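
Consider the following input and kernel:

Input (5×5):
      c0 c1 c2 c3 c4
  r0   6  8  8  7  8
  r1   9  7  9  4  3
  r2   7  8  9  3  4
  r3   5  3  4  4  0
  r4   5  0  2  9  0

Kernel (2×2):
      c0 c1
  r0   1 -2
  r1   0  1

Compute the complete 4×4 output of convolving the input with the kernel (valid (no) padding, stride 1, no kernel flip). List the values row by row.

Output[0,0]: The receptive field on the input at this output position is [6 8 / 9 7]. Elementwise product with the kernel and sum: 6·1 + 8·-2 + 7·1.

-3 1 -2 -6
3 -2 4 2
-6 -6 7 -5
-1 -3 5 4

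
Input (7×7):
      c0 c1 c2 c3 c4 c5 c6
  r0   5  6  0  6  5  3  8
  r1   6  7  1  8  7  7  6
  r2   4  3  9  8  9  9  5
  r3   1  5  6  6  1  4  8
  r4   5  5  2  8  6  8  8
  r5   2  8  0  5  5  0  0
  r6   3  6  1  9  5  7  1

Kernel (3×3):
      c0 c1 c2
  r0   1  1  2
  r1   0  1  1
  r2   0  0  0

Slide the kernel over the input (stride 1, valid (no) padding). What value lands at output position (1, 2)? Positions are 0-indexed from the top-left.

40

The receptive field on the input at this output position is [1 8 7 / 9 8 9 / 6 6 1]. Elementwise product with the kernel and sum: 1·1 + 8·1 + 7·2 + 8·1 + 9·1.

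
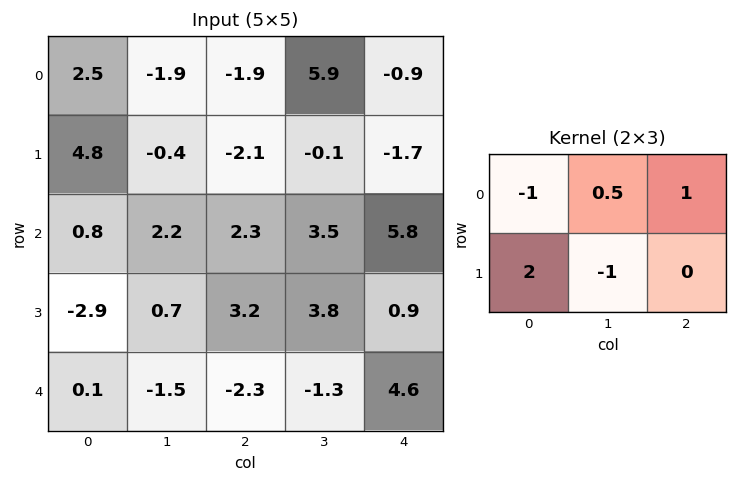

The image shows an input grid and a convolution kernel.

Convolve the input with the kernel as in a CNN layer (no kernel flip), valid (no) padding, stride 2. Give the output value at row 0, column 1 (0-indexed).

The receptive field on the input at this output position is [-1.9 5.9 -0.9 / -2.1 -0.1 -1.7]. Elementwise product with the kernel and sum: -1.9·-1 + 5.9·0.5 + -0.9·1 + -2.1·2 + -0.1·-1.

-0.15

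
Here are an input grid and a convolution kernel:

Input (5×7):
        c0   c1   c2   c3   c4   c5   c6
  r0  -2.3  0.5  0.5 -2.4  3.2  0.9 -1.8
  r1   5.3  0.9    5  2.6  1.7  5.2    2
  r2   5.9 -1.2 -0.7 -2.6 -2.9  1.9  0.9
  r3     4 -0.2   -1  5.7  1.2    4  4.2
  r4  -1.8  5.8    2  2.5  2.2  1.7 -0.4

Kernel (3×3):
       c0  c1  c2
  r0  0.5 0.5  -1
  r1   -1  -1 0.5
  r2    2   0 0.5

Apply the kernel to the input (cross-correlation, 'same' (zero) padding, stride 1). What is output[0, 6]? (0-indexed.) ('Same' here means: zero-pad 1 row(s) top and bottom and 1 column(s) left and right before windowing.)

11.3

The receptive field on the zero-padded input at this output position is [0 0 0 / 0.9 -1.8 0 / 5.2 2 0]. Elementwise product with the kernel and sum: 0·0.5 + 0·0.5 + 0·-1 + 0.9·-1 + -1.8·-1 + 0·0.5 + 5.2·2 + 0·0.5.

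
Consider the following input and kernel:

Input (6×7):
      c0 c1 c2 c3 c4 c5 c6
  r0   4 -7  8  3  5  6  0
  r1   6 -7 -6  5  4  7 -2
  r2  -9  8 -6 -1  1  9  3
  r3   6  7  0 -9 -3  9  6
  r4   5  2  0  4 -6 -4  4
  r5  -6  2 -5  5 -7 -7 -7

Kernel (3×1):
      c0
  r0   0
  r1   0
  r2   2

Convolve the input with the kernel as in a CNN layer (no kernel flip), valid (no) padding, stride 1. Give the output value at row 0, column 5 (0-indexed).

18

The receptive field on the input at this output position is [6 / 7 / 9]. Elementwise product with the kernel and sum: 9·2.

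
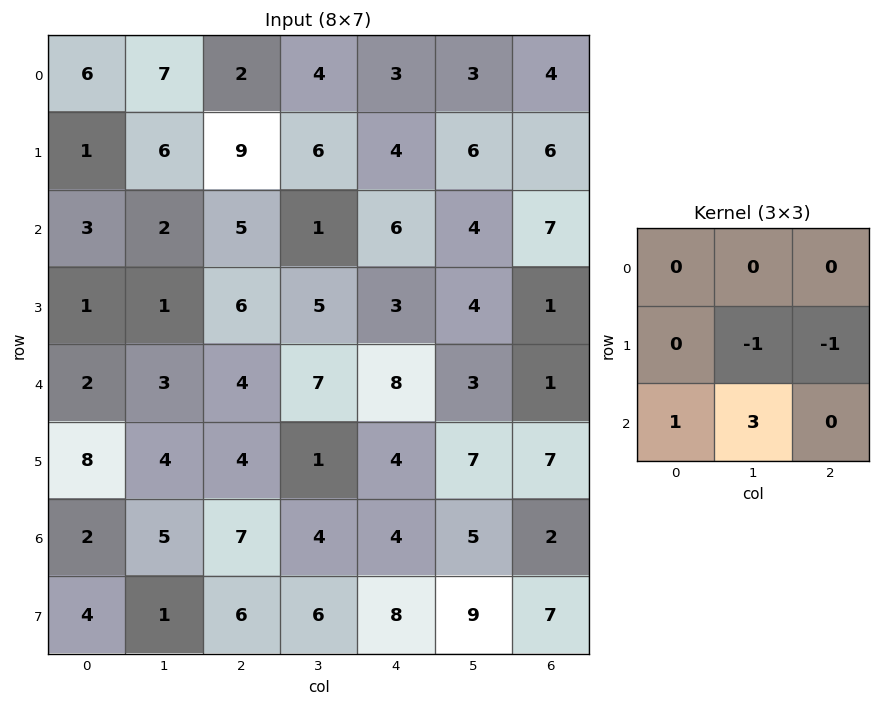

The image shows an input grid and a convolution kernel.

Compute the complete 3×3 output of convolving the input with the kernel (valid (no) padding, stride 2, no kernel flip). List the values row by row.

-6 -2 6
4 17 12
9 14 5

Output[0,0]: The receptive field on the input at this output position is [6 7 2 / 1 6 9 / 3 2 5]. Elementwise product with the kernel and sum: 6·-1 + 9·-1 + 3·1 + 2·3.
Output[0,1]: The receptive field on the input at this output position is [2 4 3 / 9 6 4 / 5 1 6]. Elementwise product with the kernel and sum: 6·-1 + 4·-1 + 5·1 + 1·3.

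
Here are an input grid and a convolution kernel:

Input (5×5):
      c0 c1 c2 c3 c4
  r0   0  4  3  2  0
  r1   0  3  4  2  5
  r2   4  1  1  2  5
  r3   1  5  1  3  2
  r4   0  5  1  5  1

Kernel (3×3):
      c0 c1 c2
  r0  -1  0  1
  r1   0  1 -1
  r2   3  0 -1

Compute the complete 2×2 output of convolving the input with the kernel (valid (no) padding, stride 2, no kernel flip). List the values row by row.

Output[0,0]: The receptive field on the input at this output position is [0 4 3 / 0 3 4 / 4 1 1]. Elementwise product with the kernel and sum: 0·-1 + 3·1 + 3·1 + 4·-1 + 4·3 + 1·-1.
Output[0,1]: The receptive field on the input at this output position is [3 2 0 / 4 2 5 / 1 2 5]. Elementwise product with the kernel and sum: 3·-1 + 0·1 + 2·1 + 5·-1 + 1·3 + 5·-1.

13 -8
0 7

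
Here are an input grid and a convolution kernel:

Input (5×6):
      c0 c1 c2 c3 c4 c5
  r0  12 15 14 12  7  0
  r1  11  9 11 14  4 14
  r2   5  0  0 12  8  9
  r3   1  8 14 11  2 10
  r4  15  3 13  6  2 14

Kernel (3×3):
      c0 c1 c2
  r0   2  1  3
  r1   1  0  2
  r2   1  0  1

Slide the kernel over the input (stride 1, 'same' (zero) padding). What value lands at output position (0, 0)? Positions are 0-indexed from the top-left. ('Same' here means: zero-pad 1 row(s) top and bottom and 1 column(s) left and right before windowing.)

The receptive field on the zero-padded input at this output position is [0 0 0 / 0 12 15 / 0 11 9]. Elementwise product with the kernel and sum: 0·2 + 0·1 + 0·3 + 0·1 + 15·2 + 0·1 + 9·1.

39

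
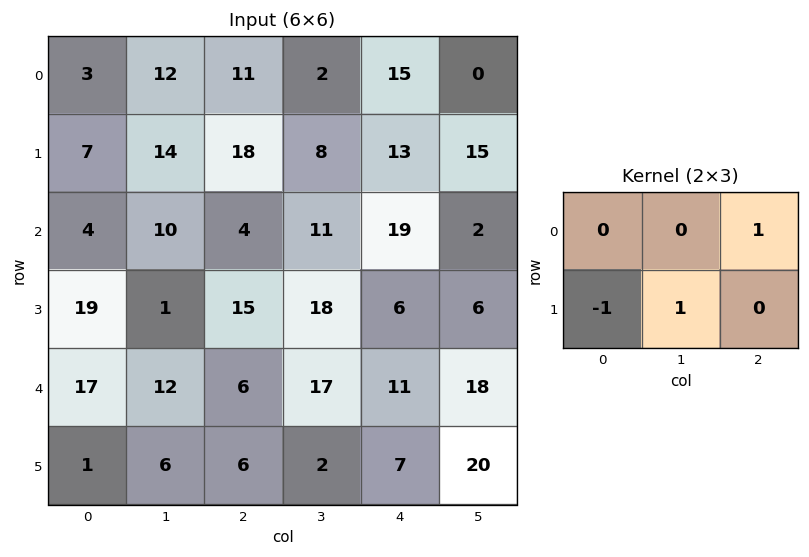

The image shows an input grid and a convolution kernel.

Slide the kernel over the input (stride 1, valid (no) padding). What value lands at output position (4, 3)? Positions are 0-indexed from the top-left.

The receptive field on the input at this output position is [17 11 18 / 2 7 20]. Elementwise product with the kernel and sum: 18·1 + 2·-1 + 7·1.

23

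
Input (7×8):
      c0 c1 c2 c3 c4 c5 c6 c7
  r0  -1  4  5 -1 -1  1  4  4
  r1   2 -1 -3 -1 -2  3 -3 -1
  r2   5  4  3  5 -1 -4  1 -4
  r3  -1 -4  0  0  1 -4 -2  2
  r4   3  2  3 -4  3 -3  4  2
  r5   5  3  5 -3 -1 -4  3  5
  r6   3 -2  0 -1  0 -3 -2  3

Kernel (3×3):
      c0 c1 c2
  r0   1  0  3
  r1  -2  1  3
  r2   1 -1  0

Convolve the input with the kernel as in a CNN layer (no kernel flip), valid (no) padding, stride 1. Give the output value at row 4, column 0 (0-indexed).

25

The receptive field on the input at this output position is [3 2 3 / 5 3 5 / 3 -2 0]. Elementwise product with the kernel and sum: 3·1 + 3·3 + 5·-2 + 3·1 + 5·3 + 3·1 + -2·-1.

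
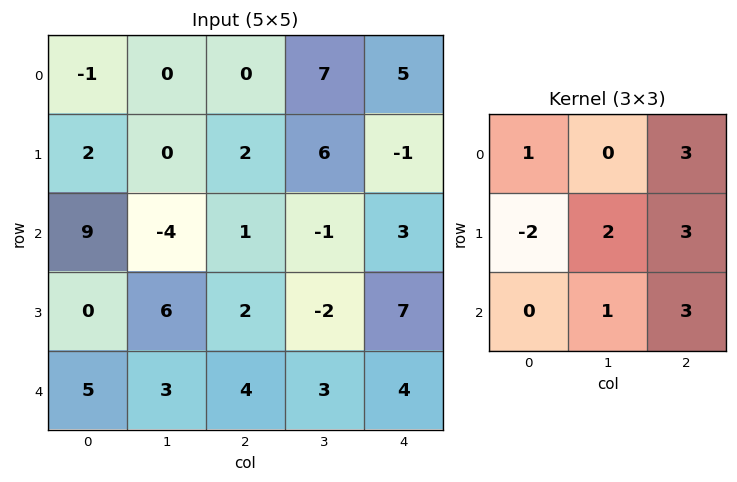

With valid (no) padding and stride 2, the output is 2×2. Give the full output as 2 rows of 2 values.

Output[0,0]: The receptive field on the input at this output position is [-1 0 0 / 2 0 2 / 9 -4 1]. Elementwise product with the kernel and sum: -1·1 + 0·3 + 2·-2 + 0·2 + 2·3 + -4·1 + 1·3.
Output[0,1]: The receptive field on the input at this output position is [0 7 5 / 2 6 -1 / 1 -1 3]. Elementwise product with the kernel and sum: 0·1 + 5·3 + 2·-2 + 6·2 + -1·3 + -1·1 + 3·3.

0 28
45 38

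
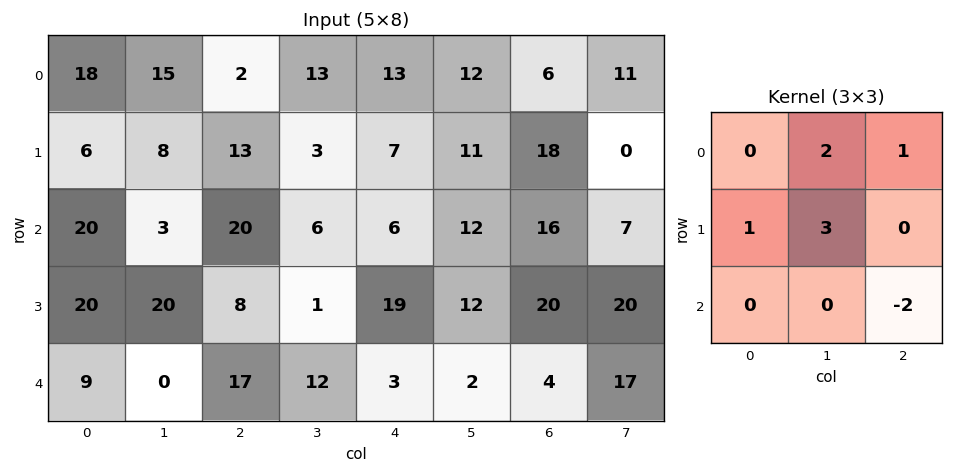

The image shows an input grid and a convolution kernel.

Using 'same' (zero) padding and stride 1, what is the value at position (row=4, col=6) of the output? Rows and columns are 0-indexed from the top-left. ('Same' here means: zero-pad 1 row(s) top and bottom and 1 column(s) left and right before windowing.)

74

The receptive field on the zero-padded input at this output position is [12 20 20 / 2 4 17 / 0 0 0]. Elementwise product with the kernel and sum: 20·2 + 20·1 + 2·1 + 4·3 + 0·-2.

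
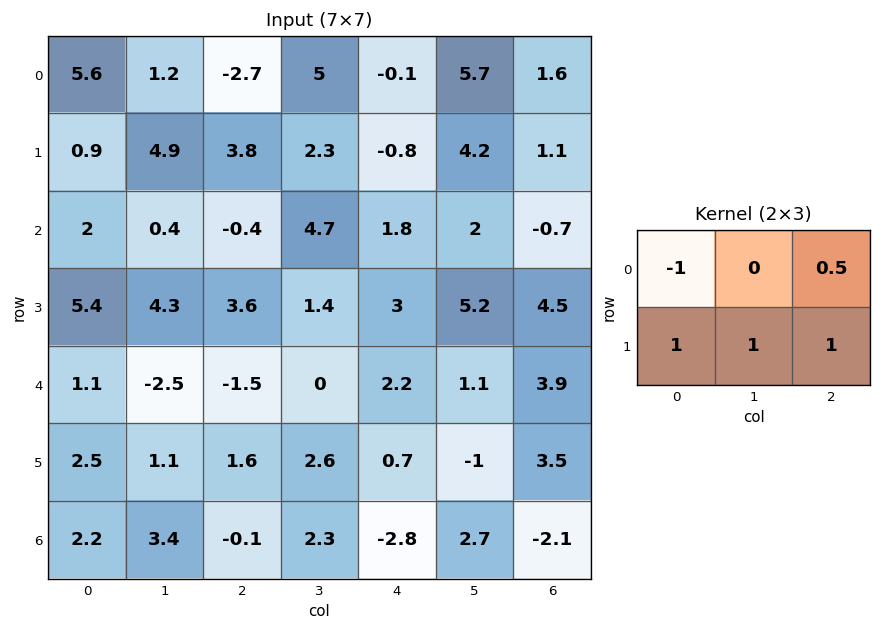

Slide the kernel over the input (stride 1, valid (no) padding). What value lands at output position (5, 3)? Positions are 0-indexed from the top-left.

-0.9

The receptive field on the input at this output position is [2.6 0.7 -1 / 2.3 -2.8 2.7]. Elementwise product with the kernel and sum: 2.6·-1 + -1·0.5 + 2.3·1 + -2.8·1 + 2.7·1.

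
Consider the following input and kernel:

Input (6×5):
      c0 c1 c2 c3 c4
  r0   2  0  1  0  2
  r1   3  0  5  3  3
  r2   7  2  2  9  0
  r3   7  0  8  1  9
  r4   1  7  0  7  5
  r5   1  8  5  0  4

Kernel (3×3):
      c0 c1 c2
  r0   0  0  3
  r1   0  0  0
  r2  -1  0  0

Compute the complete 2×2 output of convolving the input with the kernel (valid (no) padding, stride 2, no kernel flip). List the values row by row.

Output[0,0]: The receptive field on the input at this output position is [2 0 1 / 3 0 5 / 7 2 2]. Elementwise product with the kernel and sum: 1·3 + 7·-1.
Output[0,1]: The receptive field on the input at this output position is [1 0 2 / 5 3 3 / 2 9 0]. Elementwise product with the kernel and sum: 2·3 + 2·-1.

-4 4
5 0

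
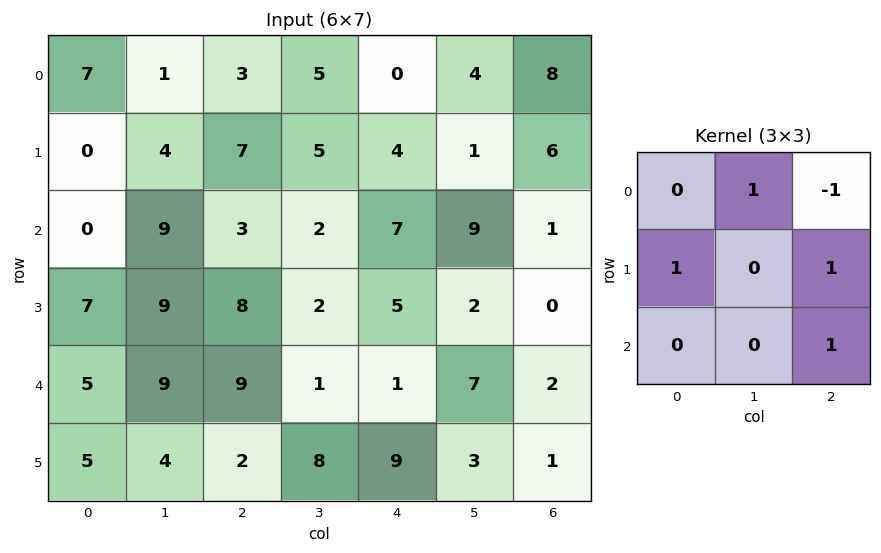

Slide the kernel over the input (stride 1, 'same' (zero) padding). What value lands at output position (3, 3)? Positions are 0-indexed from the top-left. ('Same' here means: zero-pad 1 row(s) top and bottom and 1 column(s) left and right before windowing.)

The receptive field on the zero-padded input at this output position is [3 2 7 / 8 2 5 / 9 1 1]. Elementwise product with the kernel and sum: 2·1 + 7·-1 + 8·1 + 5·1 + 1·1.

9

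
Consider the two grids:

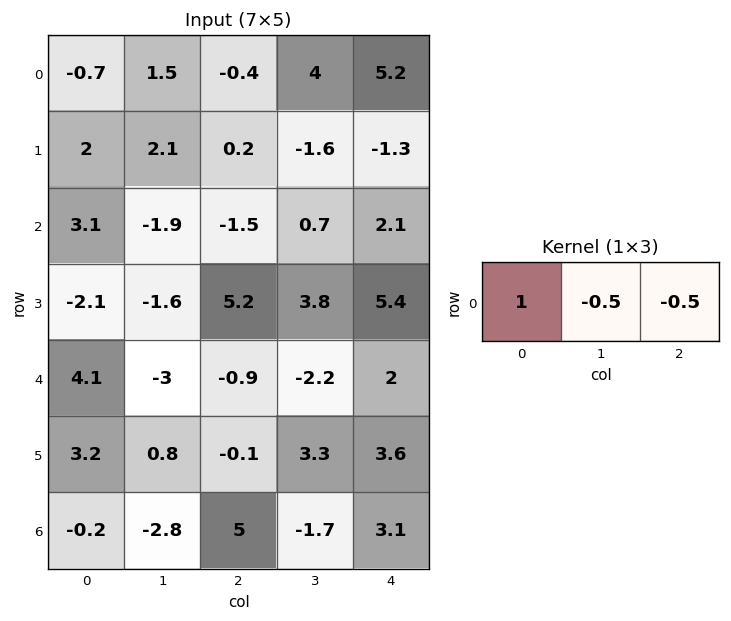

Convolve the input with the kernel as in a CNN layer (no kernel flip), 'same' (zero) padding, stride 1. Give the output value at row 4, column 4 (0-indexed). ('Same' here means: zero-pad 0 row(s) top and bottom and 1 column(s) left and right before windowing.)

-3.2

The receptive field on the zero-padded input at this output position is [-2.2 2 0]. Elementwise product with the kernel and sum: -2.2·1 + 2·-0.5 + 0·-0.5.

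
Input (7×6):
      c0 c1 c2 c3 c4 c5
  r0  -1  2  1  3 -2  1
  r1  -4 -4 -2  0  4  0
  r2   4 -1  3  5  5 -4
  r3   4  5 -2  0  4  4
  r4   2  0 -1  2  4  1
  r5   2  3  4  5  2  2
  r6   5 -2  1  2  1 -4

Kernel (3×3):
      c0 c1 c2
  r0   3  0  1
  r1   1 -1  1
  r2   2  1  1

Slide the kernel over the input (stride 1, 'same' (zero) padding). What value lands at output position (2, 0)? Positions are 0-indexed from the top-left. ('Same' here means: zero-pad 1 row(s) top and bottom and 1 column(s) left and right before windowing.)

The receptive field on the zero-padded input at this output position is [0 -4 -4 / 0 4 -1 / 0 4 5]. Elementwise product with the kernel and sum: 0·3 + -4·1 + 0·1 + 4·-1 + -1·1 + 0·2 + 4·1 + 5·1.

0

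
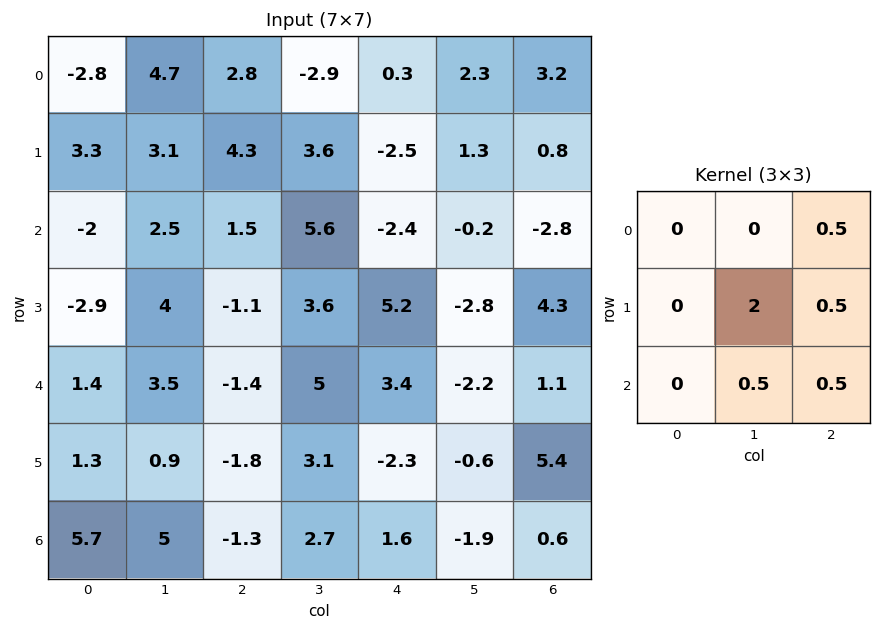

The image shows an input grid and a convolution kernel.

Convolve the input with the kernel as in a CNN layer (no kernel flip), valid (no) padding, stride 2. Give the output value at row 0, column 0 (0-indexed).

11.75

The receptive field on the input at this output position is [-2.8 4.7 2.8 / 3.3 3.1 4.3 / -2 2.5 1.5]. Elementwise product with the kernel and sum: 2.8·0.5 + 3.1·2 + 4.3·0.5 + 2.5·0.5 + 1.5·0.5.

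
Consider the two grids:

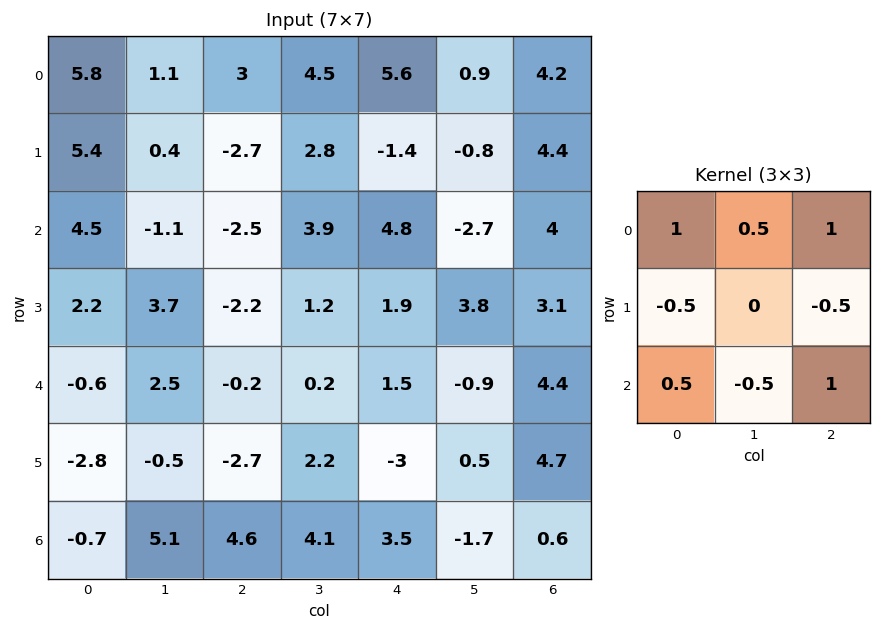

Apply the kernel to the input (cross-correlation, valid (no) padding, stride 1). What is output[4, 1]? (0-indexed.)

The receptive field on the input at this output position is [2.5 -0.2 0.2 / -0.5 -2.7 2.2 / 5.1 4.6 4.1]. Elementwise product with the kernel and sum: 2.5·1 + -0.2·0.5 + 0.2·1 + -0.5·-0.5 + 2.2·-0.5 + 5.1·0.5 + 4.6·-0.5 + 4.1·1.

6.1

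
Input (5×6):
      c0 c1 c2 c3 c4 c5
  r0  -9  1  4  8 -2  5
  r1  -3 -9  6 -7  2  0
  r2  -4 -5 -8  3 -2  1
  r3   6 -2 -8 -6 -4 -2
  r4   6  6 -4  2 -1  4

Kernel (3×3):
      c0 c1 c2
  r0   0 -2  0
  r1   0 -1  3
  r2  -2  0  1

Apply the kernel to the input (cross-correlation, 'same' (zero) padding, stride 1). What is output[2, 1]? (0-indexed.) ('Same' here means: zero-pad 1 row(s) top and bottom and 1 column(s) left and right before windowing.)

-21

The receptive field on the zero-padded input at this output position is [-3 -9 6 / -4 -5 -8 / 6 -2 -8]. Elementwise product with the kernel and sum: -9·-2 + -5·-1 + -8·3 + 6·-2 + -8·1.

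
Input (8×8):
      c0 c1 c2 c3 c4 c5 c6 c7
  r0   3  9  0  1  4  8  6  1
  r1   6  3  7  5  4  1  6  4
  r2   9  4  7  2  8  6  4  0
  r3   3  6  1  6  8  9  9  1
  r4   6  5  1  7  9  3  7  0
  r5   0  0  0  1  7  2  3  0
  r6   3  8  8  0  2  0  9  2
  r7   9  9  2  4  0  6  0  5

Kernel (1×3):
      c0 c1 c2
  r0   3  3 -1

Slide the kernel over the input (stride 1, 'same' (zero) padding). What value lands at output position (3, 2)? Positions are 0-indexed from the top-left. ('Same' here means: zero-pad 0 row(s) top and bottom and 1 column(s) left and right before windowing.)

15

The receptive field on the zero-padded input at this output position is [6 1 6]. Elementwise product with the kernel and sum: 6·3 + 1·3 + 6·-1.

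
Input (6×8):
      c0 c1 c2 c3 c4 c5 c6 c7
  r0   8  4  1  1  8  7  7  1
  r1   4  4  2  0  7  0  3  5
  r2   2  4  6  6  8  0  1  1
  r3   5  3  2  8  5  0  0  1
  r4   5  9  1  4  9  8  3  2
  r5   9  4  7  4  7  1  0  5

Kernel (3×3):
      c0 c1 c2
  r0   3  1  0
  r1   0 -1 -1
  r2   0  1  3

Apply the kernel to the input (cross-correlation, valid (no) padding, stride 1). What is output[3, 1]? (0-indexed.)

The receptive field on the input at this output position is [3 2 8 / 9 1 4 / 4 7 4]. Elementwise product with the kernel and sum: 3·3 + 2·1 + 1·-1 + 4·-1 + 7·1 + 4·3.

25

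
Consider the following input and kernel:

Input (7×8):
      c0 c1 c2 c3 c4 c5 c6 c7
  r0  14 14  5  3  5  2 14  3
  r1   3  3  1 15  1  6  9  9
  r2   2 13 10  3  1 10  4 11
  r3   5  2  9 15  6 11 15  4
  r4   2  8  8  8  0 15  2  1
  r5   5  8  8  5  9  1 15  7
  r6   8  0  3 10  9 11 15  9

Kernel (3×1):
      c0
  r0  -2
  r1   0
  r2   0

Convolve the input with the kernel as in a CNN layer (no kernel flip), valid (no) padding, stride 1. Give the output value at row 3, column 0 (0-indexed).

-10

The receptive field on the input at this output position is [5 / 2 / 5]. Elementwise product with the kernel and sum: 5·-2.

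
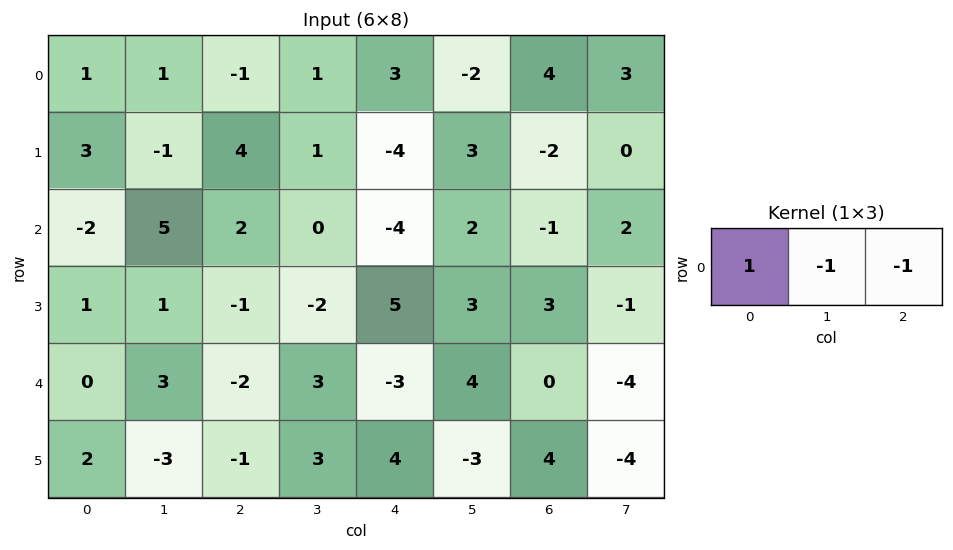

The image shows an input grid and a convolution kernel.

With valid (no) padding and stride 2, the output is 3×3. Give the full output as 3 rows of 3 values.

Output[0,0]: The receptive field on the input at this output position is [1 1 -1]. Elementwise product with the kernel and sum: 1·1 + 1·-1 + -1·-1.
Output[0,1]: The receptive field on the input at this output position is [-1 1 3]. Elementwise product with the kernel and sum: -1·1 + 1·-1 + 3·-1.

1 -5 1
-9 6 -5
-1 -2 -7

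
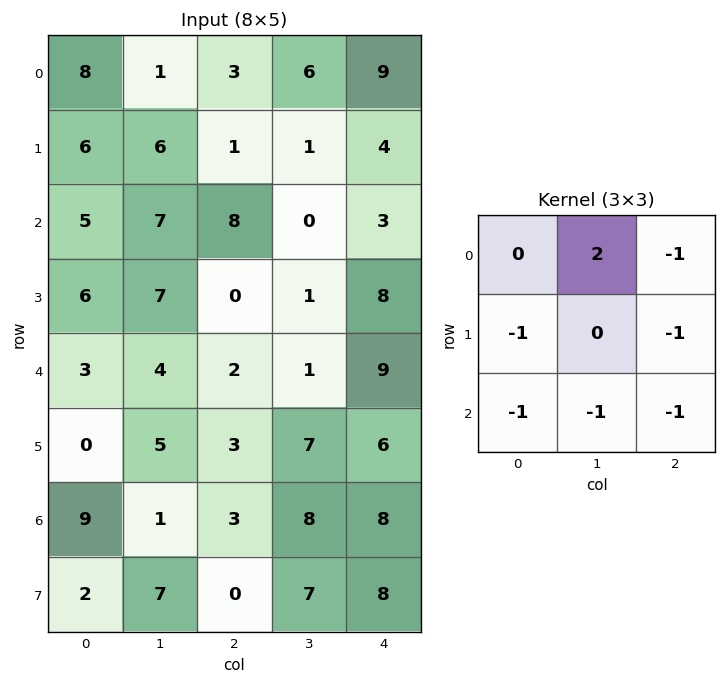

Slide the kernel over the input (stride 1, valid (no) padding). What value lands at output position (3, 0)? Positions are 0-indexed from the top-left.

1

The receptive field on the input at this output position is [6 7 0 / 3 4 2 / 0 5 3]. Elementwise product with the kernel and sum: 7·2 + 0·-1 + 3·-1 + 2·-1 + 0·-1 + 5·-1 + 3·-1.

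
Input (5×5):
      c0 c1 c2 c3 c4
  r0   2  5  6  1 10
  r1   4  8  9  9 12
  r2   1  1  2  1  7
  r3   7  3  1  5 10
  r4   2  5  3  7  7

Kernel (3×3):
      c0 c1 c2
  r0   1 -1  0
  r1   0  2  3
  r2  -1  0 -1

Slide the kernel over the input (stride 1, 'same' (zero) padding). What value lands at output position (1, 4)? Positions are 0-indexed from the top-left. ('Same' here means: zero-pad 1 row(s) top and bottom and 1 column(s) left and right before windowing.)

14

The receptive field on the zero-padded input at this output position is [1 10 0 / 9 12 0 / 1 7 0]. Elementwise product with the kernel and sum: 1·1 + 10·-1 + 12·2 + 0·3 + 1·-1 + 0·-1.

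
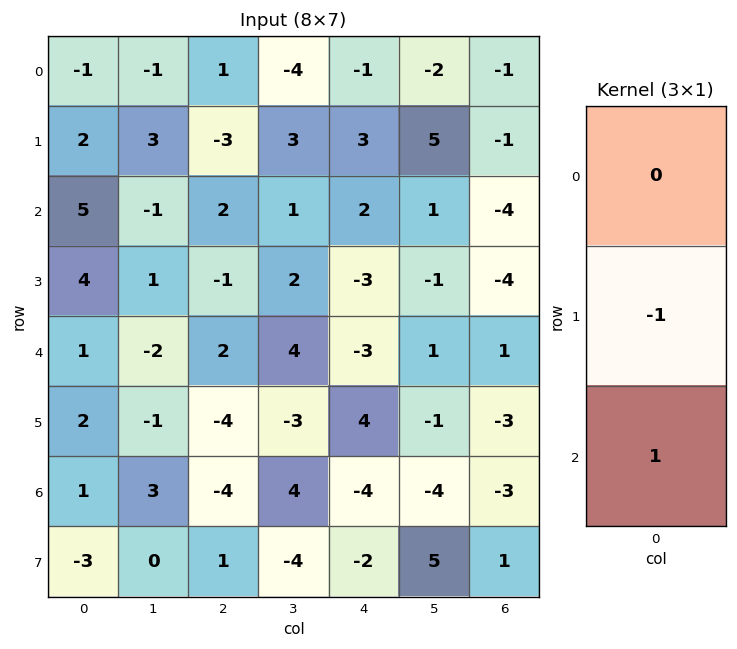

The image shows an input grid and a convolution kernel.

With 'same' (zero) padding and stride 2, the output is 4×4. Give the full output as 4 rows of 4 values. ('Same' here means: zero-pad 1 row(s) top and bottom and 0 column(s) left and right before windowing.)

3 -4 4 0
-1 -3 -5 0
1 -6 7 -4
-4 5 2 4

Output[0,0]: The receptive field on the zero-padded input at this output position is [0 / -1 / 2]. Elementwise product with the kernel and sum: -1·-1 + 2·1.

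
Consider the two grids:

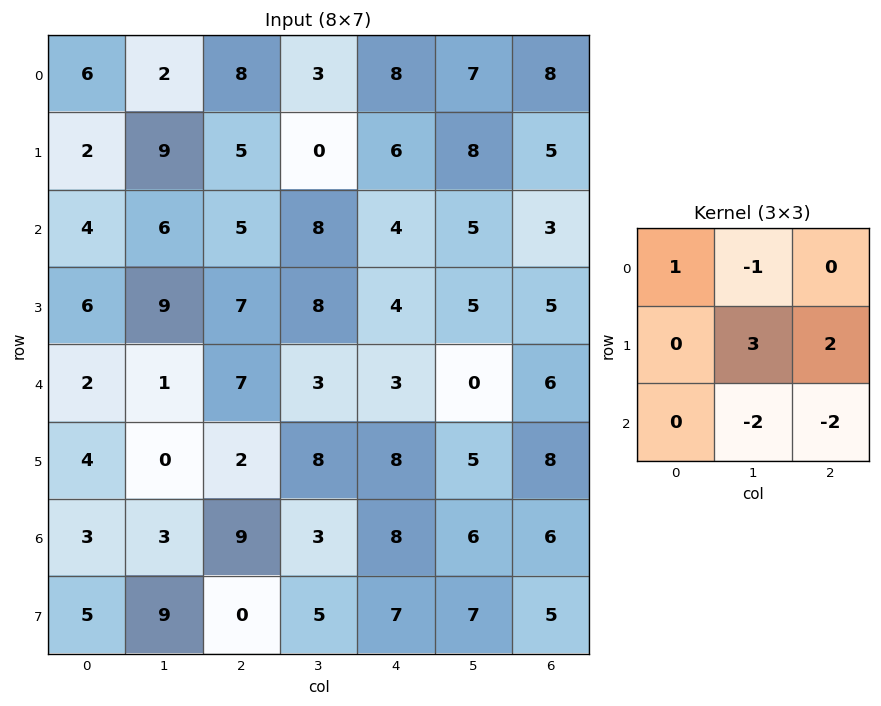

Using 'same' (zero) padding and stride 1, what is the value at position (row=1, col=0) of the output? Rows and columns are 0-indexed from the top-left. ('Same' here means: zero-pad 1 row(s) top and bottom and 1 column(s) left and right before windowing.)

The receptive field on the zero-padded input at this output position is [0 6 2 / 0 2 9 / 0 4 6]. Elementwise product with the kernel and sum: 0·1 + 6·-1 + 2·3 + 9·2 + 4·-2 + 6·-2.

-2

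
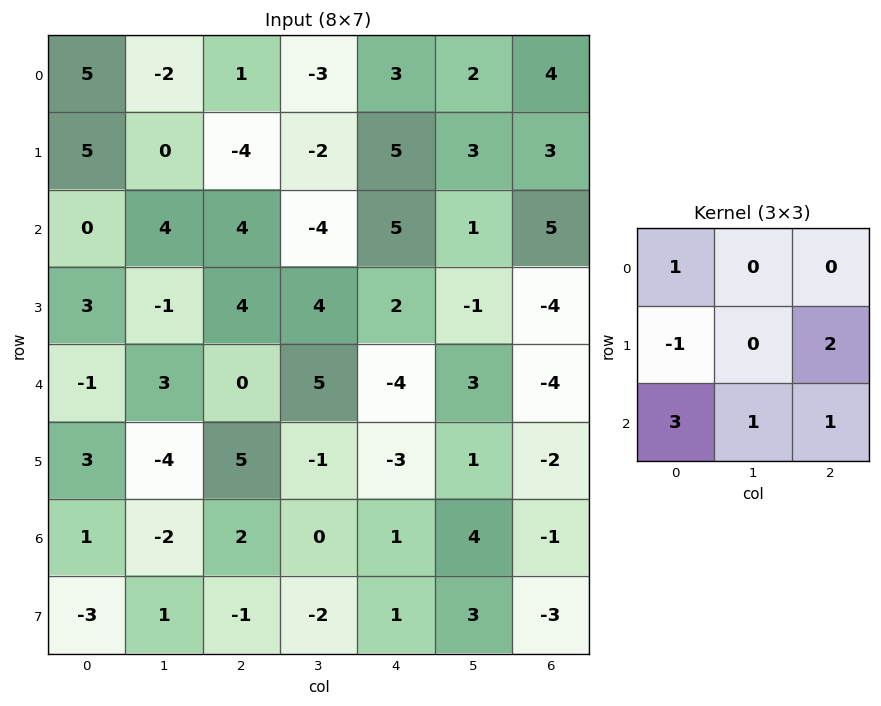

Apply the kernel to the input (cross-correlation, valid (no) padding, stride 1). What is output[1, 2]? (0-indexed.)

20

The receptive field on the input at this output position is [-4 -2 5 / 4 -4 5 / 4 4 2]. Elementwise product with the kernel and sum: -4·1 + 4·-1 + 5·2 + 4·3 + 4·1 + 2·1.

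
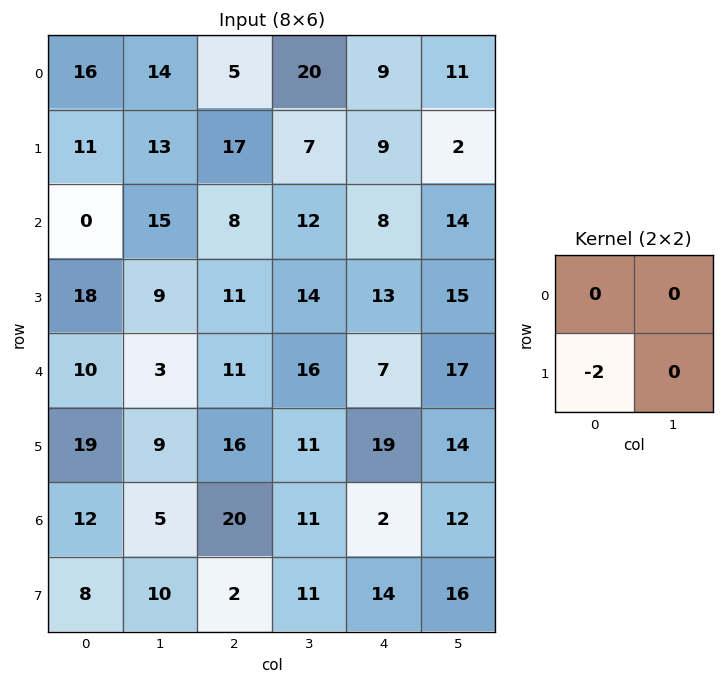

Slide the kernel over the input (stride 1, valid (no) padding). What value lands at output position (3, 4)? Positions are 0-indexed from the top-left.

-14

The receptive field on the input at this output position is [13 15 / 7 17]. Elementwise product with the kernel and sum: 7·-2.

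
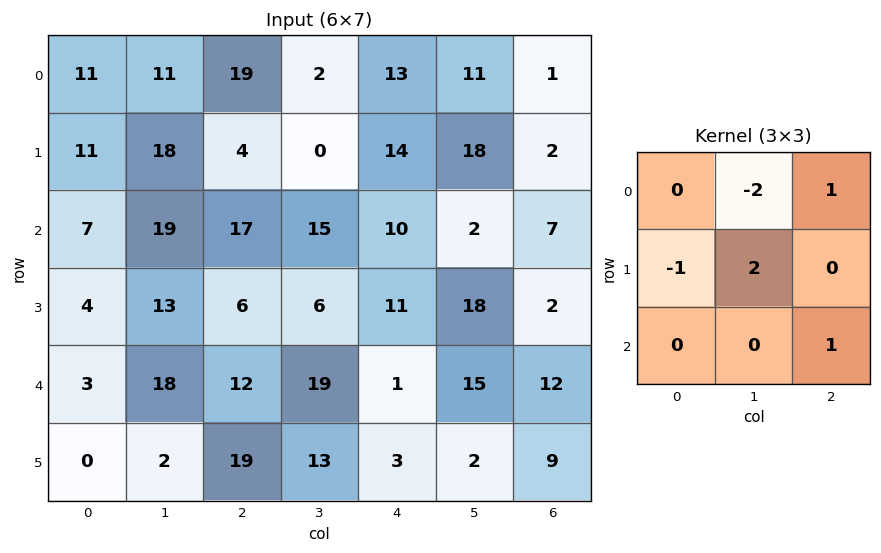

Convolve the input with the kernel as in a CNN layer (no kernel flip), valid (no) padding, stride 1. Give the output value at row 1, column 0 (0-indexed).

The receptive field on the input at this output position is [11 18 4 / 7 19 17 / 4 13 6]. Elementwise product with the kernel and sum: 18·-2 + 4·1 + 7·-1 + 19·2 + 6·1.

5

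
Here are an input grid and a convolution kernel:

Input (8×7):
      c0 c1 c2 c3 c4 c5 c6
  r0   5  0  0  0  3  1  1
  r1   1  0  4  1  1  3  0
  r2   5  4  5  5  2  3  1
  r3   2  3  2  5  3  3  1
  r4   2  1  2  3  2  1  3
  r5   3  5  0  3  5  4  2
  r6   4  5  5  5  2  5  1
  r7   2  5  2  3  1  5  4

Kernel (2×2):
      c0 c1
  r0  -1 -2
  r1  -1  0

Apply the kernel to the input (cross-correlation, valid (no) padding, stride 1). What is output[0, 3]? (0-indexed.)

-7

The receptive field on the input at this output position is [0 3 / 1 1]. Elementwise product with the kernel and sum: 0·-1 + 3·-2 + 1·-1.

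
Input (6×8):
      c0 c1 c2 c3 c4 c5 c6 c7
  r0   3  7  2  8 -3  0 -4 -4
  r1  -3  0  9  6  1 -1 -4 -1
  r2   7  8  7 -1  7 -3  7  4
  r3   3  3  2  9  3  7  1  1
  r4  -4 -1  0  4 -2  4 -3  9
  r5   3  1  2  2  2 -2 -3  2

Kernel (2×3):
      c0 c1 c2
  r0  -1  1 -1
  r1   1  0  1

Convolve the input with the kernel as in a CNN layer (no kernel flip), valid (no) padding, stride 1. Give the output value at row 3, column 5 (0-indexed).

6

The receptive field on the input at this output position is [7 1 1 / 4 -3 9]. Elementwise product with the kernel and sum: 7·-1 + 1·1 + 1·-1 + 4·1 + 9·1.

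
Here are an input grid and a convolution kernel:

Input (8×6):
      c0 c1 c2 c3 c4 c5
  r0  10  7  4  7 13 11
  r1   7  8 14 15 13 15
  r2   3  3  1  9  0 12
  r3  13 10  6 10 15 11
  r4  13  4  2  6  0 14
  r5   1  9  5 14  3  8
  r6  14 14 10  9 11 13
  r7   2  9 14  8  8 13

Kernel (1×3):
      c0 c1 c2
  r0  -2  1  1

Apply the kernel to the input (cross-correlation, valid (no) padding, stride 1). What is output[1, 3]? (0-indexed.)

-2

The receptive field on the input at this output position is [15 13 15]. Elementwise product with the kernel and sum: 15·-2 + 13·1 + 15·1.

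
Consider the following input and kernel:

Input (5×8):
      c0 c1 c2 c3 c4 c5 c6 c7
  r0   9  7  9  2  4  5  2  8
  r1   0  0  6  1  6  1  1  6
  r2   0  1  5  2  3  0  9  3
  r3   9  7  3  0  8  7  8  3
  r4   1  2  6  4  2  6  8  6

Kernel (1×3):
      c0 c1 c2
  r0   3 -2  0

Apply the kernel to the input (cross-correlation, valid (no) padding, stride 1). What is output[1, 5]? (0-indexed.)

1

The receptive field on the input at this output position is [1 1 6]. Elementwise product with the kernel and sum: 1·3 + 1·-2.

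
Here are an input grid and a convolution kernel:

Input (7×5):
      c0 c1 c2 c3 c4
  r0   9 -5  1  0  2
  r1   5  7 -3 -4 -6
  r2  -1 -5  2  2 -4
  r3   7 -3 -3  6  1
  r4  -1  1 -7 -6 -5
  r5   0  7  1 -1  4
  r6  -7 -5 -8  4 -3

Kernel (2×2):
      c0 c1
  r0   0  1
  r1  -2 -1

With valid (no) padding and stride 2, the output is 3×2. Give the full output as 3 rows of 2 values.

-22 10
-16 2
-6 -7

Output[0,0]: The receptive field on the input at this output position is [9 -5 / 5 7]. Elementwise product with the kernel and sum: -5·1 + 5·-2 + 7·-1.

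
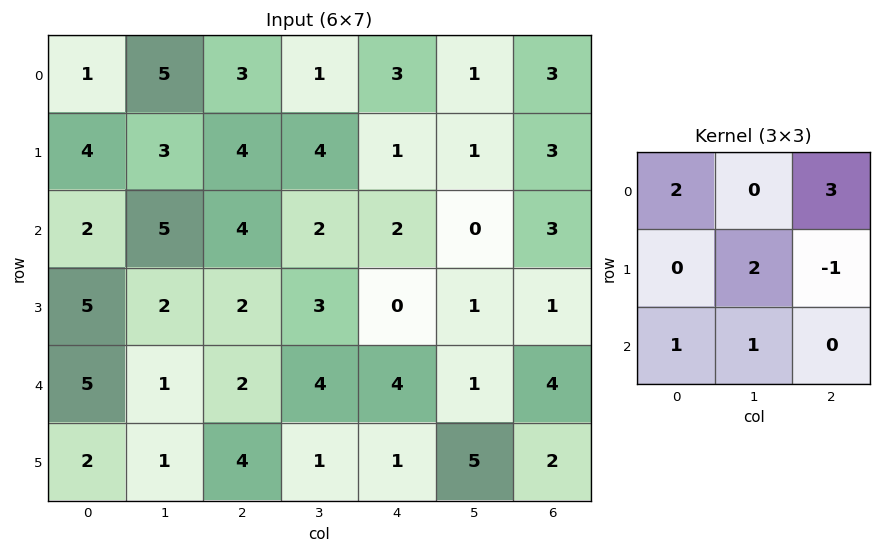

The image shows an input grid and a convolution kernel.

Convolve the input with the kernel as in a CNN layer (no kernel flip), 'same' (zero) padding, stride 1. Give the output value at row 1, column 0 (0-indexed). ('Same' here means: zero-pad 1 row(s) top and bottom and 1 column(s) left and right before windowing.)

The receptive field on the zero-padded input at this output position is [0 1 5 / 0 4 3 / 0 2 5]. Elementwise product with the kernel and sum: 0·2 + 5·3 + 4·2 + 3·-1 + 0·1 + 2·1.

22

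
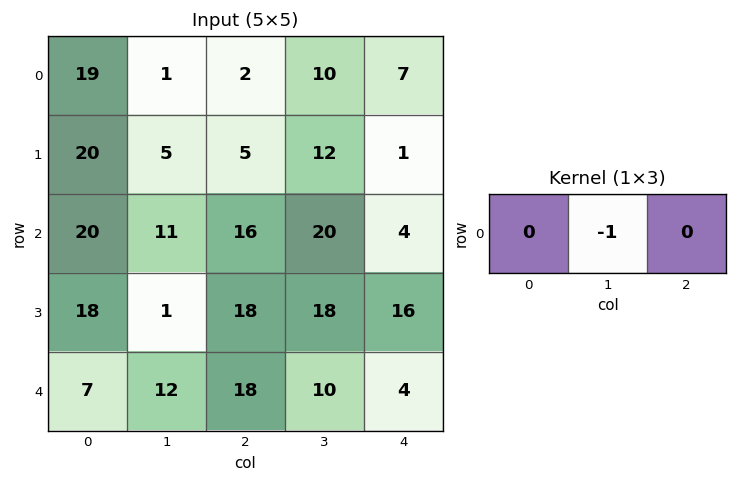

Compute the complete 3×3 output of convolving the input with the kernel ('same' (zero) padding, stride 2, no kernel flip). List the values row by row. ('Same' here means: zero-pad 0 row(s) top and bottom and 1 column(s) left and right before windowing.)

Output[0,0]: The receptive field on the zero-padded input at this output position is [0 19 1]. Elementwise product with the kernel and sum: 19·-1.
Output[0,1]: The receptive field on the zero-padded input at this output position is [1 2 10]. Elementwise product with the kernel and sum: 2·-1.

-19 -2 -7
-20 -16 -4
-7 -18 -4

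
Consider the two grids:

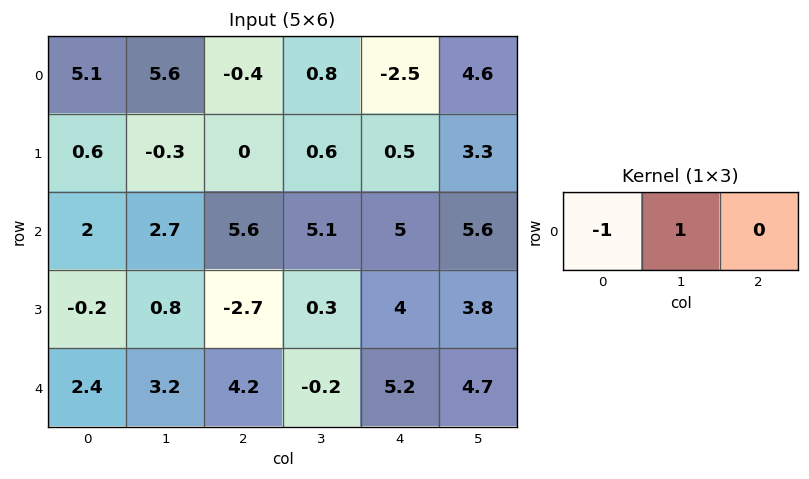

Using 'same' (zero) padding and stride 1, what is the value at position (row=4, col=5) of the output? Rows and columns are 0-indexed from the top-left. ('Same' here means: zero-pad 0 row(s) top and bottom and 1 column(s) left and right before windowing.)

The receptive field on the zero-padded input at this output position is [5.2 4.7 0]. Elementwise product with the kernel and sum: 5.2·-1 + 4.7·1.

-0.5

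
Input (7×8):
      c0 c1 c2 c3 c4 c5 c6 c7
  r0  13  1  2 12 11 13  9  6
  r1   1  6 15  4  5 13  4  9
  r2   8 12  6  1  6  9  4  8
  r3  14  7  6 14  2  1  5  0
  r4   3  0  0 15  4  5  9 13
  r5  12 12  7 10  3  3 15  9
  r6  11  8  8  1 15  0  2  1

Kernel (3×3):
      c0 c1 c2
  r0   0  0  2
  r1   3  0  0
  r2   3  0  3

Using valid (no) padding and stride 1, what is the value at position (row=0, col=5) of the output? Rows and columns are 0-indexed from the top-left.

The receptive field on the input at this output position is [13 9 6 / 13 4 9 / 9 4 8]. Elementwise product with the kernel and sum: 6·2 + 13·3 + 9·3 + 8·3.

102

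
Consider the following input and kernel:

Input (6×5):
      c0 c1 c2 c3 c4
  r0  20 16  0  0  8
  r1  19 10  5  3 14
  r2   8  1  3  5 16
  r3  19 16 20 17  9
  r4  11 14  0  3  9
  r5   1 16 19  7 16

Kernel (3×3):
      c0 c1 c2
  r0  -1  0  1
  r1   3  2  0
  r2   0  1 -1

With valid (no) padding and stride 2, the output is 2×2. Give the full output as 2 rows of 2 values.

Output[0,0]: The receptive field on the input at this output position is [20 16 0 / 19 10 5 / 8 1 3]. Elementwise product with the kernel and sum: 20·-1 + 0·1 + 19·3 + 10·2 + 1·1 + 3·-1.

55 18
98 101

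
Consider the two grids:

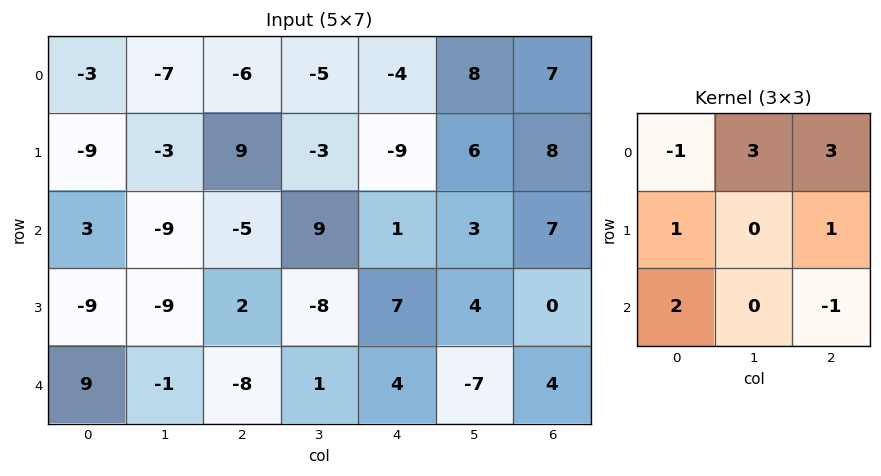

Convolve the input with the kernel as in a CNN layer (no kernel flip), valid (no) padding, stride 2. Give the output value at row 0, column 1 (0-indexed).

The receptive field on the input at this output position is [-6 -5 -4 / 9 -3 -9 / -5 9 1]. Elementwise product with the kernel and sum: -6·-1 + -5·3 + -4·3 + 9·1 + -9·1 + -5·2 + 1·-1.

-32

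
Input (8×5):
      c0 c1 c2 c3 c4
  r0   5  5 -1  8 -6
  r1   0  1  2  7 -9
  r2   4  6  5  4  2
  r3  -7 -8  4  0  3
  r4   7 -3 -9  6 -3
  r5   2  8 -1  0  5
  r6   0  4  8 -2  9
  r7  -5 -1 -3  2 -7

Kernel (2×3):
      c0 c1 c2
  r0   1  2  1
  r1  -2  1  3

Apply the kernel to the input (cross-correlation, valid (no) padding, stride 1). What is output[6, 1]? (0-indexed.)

23

The receptive field on the input at this output position is [4 8 -2 / -1 -3 2]. Elementwise product with the kernel and sum: 4·1 + 8·2 + -2·1 + -1·-2 + -3·1 + 2·3.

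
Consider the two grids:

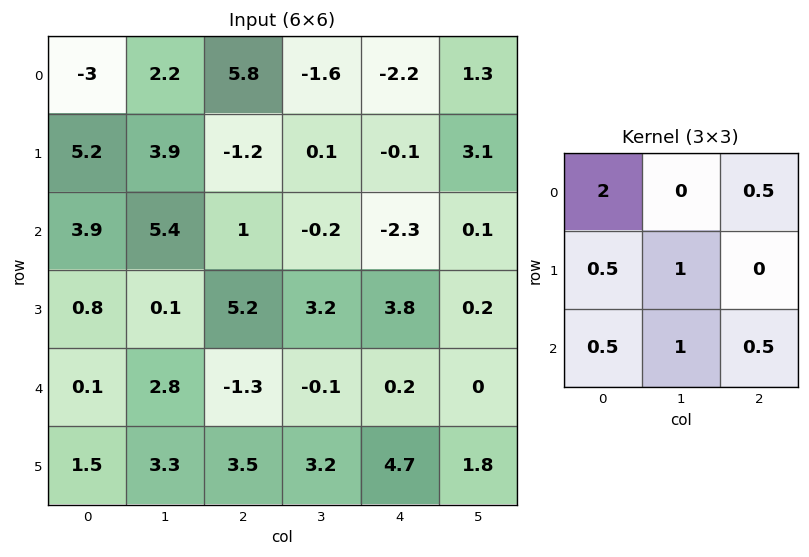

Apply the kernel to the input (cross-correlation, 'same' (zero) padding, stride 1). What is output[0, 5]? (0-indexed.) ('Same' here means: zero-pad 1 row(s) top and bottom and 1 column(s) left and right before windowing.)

3.25

The receptive field on the zero-padded input at this output position is [0 0 0 / -2.2 1.3 0 / -0.1 3.1 0]. Elementwise product with the kernel and sum: 0·2 + 0·0.5 + -2.2·0.5 + 1.3·1 + -0.1·0.5 + 3.1·1 + 0·0.5.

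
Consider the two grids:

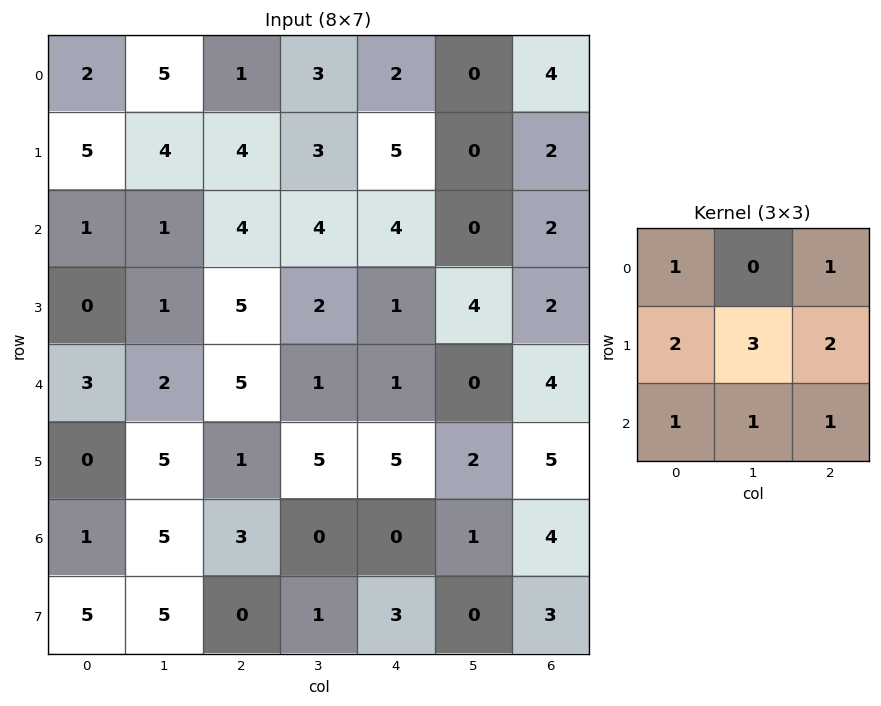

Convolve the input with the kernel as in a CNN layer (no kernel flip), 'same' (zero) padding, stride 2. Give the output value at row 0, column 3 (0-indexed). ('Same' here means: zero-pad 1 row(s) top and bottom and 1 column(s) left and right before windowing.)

The receptive field on the zero-padded input at this output position is [0 0 0 / 0 4 0 / 0 2 0]. Elementwise product with the kernel and sum: 0·1 + 0·1 + 0·2 + 4·3 + 0·2 + 0·1 + 2·1 + 0·1.

14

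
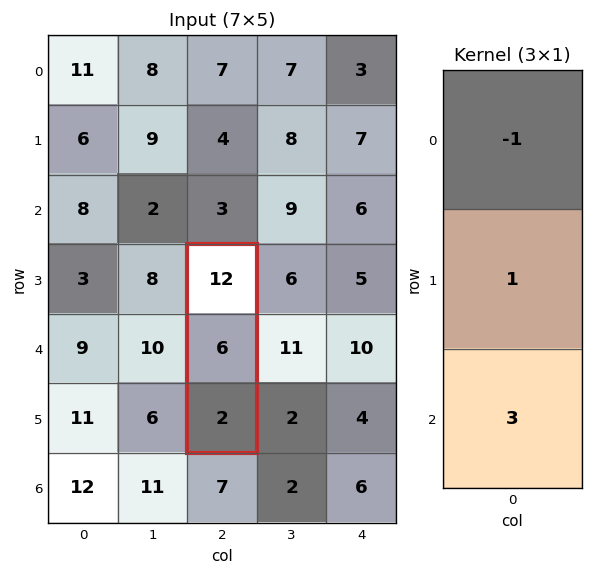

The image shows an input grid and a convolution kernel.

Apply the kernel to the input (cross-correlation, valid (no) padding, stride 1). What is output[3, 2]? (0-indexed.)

The receptive field on the input at this output position is [12 / 6 / 2]. Elementwise product with the kernel and sum: 12·-1 + 6·1 + 2·3.

0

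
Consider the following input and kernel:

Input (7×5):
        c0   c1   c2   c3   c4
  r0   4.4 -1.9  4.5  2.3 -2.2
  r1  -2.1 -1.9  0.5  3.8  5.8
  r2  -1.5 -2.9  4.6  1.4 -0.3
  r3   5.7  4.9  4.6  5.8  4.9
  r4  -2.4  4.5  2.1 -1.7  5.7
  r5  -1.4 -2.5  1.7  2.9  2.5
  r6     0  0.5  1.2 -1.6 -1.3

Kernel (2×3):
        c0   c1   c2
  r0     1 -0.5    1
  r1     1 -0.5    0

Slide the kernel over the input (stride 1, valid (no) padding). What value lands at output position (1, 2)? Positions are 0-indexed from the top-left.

The receptive field on the input at this output position is [0.5 3.8 5.8 / 4.6 1.4 -0.3]. Elementwise product with the kernel and sum: 0.5·1 + 3.8·-0.5 + 5.8·1 + 4.6·1 + 1.4·-0.5.

8.3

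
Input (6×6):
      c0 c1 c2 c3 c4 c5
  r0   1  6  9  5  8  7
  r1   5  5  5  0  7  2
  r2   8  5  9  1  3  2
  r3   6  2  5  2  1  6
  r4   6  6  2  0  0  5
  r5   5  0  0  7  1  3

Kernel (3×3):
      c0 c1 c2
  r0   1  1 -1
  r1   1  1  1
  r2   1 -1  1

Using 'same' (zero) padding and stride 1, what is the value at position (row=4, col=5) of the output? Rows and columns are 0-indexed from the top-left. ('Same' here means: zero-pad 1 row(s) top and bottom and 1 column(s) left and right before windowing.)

The receptive field on the zero-padded input at this output position is [1 6 0 / 0 5 0 / 1 3 0]. Elementwise product with the kernel and sum: 1·1 + 6·1 + 0·-1 + 0·1 + 5·1 + 0·1 + 1·1 + 3·-1 + 0·1.

10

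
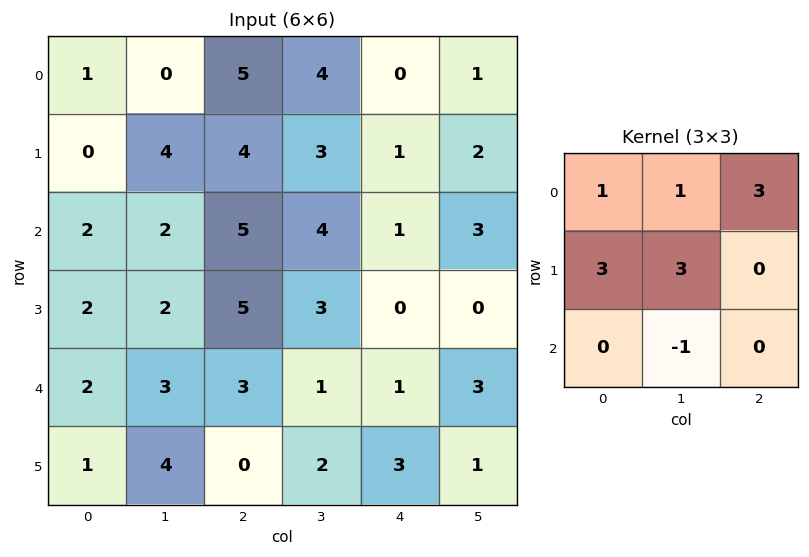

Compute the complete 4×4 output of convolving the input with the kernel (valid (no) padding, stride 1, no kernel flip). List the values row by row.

26 36 26 18
26 33 34 25
28 37 35 22
30 34 18 6

Output[0,0]: The receptive field on the input at this output position is [1 0 5 / 0 4 4 / 2 2 5]. Elementwise product with the kernel and sum: 1·1 + 0·1 + 5·3 + 0·3 + 4·3 + 2·-1.
Output[0,1]: The receptive field on the input at this output position is [0 5 4 / 4 4 3 / 2 5 4]. Elementwise product with the kernel and sum: 0·1 + 5·1 + 4·3 + 4·3 + 4·3 + 5·-1.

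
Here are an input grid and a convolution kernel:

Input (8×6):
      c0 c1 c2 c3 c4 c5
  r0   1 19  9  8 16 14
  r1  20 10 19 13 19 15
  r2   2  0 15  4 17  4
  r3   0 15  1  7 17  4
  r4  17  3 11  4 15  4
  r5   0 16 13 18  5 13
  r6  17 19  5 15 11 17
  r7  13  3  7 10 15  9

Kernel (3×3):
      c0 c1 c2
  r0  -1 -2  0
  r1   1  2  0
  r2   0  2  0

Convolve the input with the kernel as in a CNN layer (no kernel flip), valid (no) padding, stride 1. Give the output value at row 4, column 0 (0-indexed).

47

The receptive field on the input at this output position is [17 3 11 / 0 16 13 / 17 19 5]. Elementwise product with the kernel and sum: 17·-1 + 3·-2 + 0·1 + 16·2 + 19·2.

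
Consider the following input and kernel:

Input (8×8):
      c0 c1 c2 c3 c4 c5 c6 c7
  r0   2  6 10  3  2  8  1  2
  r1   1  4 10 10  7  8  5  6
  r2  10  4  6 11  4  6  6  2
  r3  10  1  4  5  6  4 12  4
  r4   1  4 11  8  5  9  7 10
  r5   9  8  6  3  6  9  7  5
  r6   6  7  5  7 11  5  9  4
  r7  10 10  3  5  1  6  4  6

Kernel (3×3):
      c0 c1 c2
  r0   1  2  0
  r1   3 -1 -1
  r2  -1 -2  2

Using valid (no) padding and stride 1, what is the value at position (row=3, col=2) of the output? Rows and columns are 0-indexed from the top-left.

The receptive field on the input at this output position is [4 5 6 / 11 8 5 / 6 3 6]. Elementwise product with the kernel and sum: 4·1 + 5·2 + 11·3 + 8·-1 + 5·-1 + 6·-1 + 3·-2 + 6·2.

34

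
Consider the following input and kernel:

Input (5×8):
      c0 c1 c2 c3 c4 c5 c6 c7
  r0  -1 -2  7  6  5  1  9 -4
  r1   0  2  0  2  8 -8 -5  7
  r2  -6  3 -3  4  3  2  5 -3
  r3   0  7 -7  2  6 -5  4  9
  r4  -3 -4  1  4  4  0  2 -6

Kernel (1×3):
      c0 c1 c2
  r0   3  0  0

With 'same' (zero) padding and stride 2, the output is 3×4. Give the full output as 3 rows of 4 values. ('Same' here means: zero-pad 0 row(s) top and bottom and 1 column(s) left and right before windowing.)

0 -6 18 3
0 9 12 6
0 -12 12 0

Output[0,0]: The receptive field on the zero-padded input at this output position is [0 -1 -2]. Elementwise product with the kernel and sum: 0·3.
Output[0,1]: The receptive field on the zero-padded input at this output position is [-2 7 6]. Elementwise product with the kernel and sum: -2·3.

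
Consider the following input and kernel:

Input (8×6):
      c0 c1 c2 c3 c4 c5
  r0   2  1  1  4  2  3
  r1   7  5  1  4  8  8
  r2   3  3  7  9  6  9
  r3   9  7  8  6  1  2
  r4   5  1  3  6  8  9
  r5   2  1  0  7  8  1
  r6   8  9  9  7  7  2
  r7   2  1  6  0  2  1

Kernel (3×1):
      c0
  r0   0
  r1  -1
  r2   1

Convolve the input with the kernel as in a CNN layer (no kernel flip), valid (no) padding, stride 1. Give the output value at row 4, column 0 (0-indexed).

The receptive field on the input at this output position is [5 / 2 / 8]. Elementwise product with the kernel and sum: 2·-1 + 8·1.

6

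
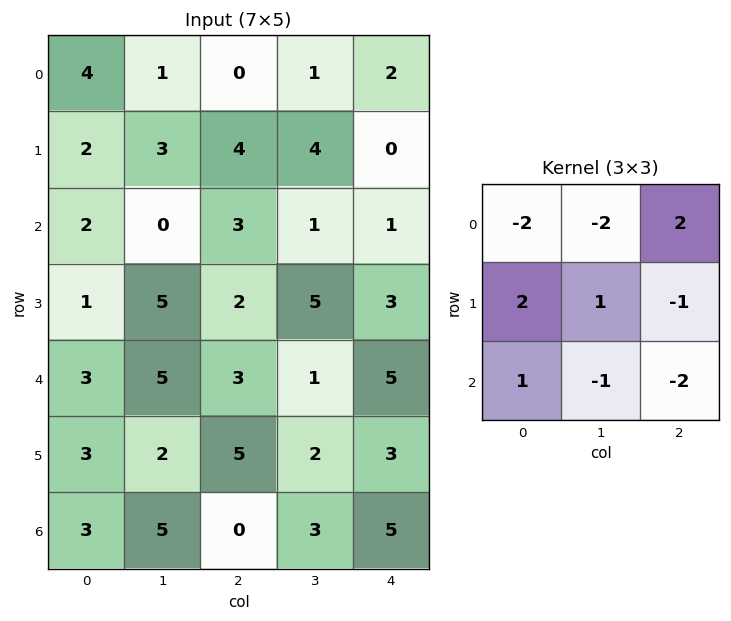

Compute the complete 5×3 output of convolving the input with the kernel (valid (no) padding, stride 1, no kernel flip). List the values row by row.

Output[0,0]: The receptive field on the input at this output position is [4 1 0 / 2 3 4 / 2 0 3]. Elementwise product with the kernel and sum: 4·-2 + 1·-2 + 0·2 + 2·2 + 3·1 + 4·-1 + 2·1 + 0·-1 + 3·-2.
Output[0,1]: The receptive field on the input at this output position is [1 0 1 / 3 4 4 / 0 3 1]. Elementwise product with the kernel and sum: 1·-2 + 0·-2 + 1·2 + 3·2 + 4·1 + 4·-1 + 0·1 + 3·-1 + 1·-2.

-11 1 14
-9 -11 -19
-1 3 -8
-9 1 -9
-9 -8 -2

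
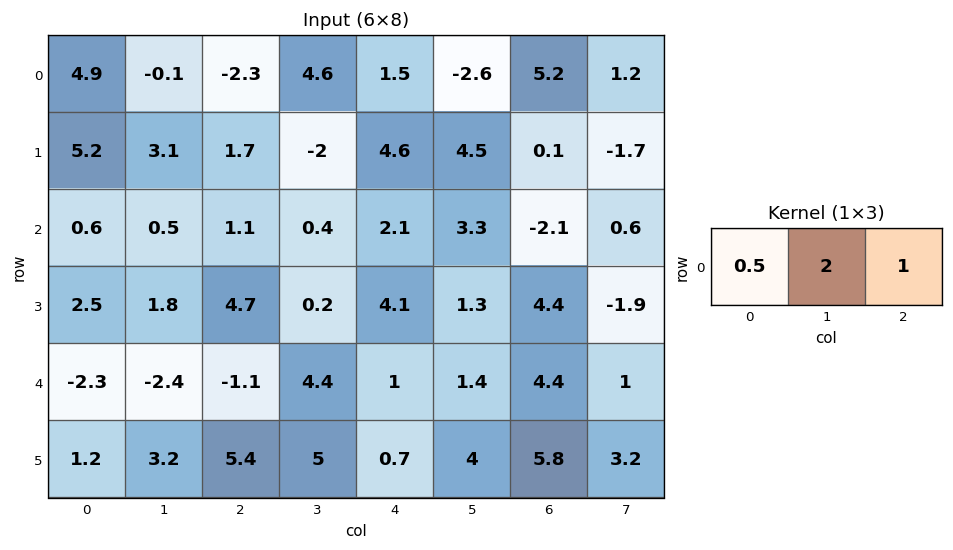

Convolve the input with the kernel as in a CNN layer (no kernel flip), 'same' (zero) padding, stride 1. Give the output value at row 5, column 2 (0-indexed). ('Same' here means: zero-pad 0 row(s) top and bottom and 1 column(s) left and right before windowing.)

17.4

The receptive field on the zero-padded input at this output position is [3.2 5.4 5]. Elementwise product with the kernel and sum: 3.2·0.5 + 5.4·2 + 5·1.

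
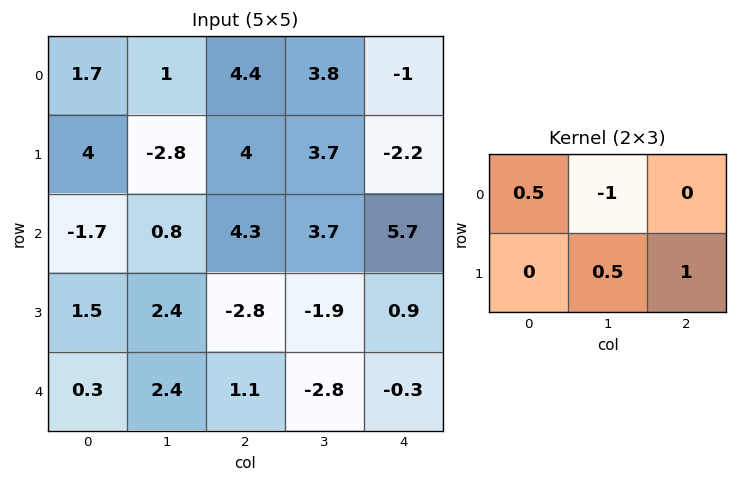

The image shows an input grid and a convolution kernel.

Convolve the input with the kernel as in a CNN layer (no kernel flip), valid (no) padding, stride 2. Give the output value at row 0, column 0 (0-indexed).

2.45

The receptive field on the input at this output position is [1.7 1 4.4 / 4 -2.8 4]. Elementwise product with the kernel and sum: 1.7·0.5 + 1·-1 + -2.8·0.5 + 4·1.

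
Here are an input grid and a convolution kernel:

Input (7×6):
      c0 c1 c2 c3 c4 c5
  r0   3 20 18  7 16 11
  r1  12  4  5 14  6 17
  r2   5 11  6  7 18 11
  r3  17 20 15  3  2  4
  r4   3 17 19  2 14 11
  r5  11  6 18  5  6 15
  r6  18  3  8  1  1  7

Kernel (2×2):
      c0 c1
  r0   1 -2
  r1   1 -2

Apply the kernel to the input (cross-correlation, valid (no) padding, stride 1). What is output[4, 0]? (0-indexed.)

-32

The receptive field on the input at this output position is [3 17 / 11 6]. Elementwise product with the kernel and sum: 3·1 + 17·-2 + 11·1 + 6·-2.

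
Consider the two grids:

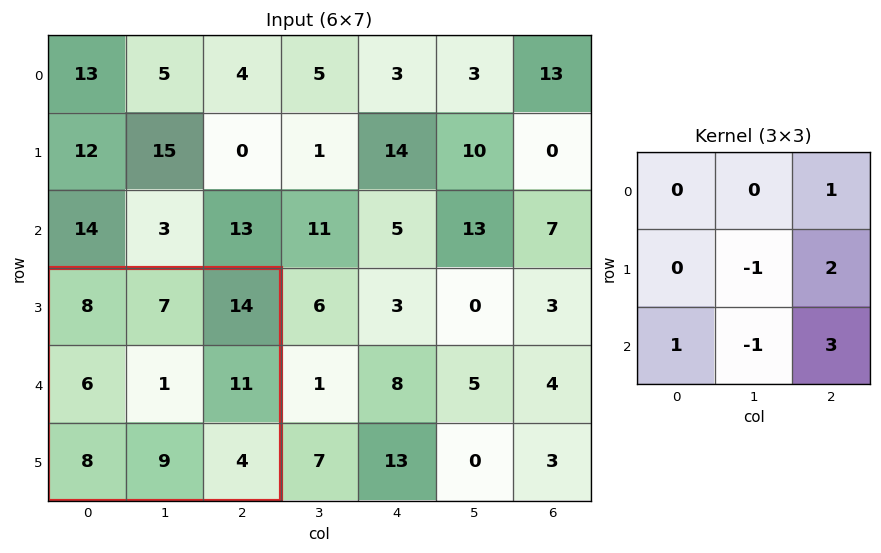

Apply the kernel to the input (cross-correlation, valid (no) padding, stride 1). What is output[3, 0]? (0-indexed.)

The receptive field on the input at this output position is [8 7 14 / 6 1 11 / 8 9 4]. Elementwise product with the kernel and sum: 14·1 + 1·-1 + 11·2 + 8·1 + 9·-1 + 4·3.

46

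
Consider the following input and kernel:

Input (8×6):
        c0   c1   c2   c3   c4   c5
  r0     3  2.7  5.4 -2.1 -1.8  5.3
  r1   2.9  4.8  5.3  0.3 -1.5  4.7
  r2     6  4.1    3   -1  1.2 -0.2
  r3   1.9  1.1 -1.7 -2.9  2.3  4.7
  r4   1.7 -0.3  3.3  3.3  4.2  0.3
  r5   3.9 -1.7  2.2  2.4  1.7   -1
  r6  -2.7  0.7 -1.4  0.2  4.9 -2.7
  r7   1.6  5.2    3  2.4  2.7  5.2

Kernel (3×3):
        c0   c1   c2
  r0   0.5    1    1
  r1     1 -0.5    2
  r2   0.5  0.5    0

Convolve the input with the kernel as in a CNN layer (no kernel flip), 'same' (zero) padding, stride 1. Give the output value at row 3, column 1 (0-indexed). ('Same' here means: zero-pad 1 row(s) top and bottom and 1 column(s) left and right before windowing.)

8.75

The receptive field on the zero-padded input at this output position is [6 4.1 3 / 1.9 1.1 -1.7 / 1.7 -0.3 3.3]. Elementwise product with the kernel and sum: 6·0.5 + 4.1·1 + 3·1 + 1.9·1 + 1.1·-0.5 + -1.7·2 + 1.7·0.5 + -0.3·0.5.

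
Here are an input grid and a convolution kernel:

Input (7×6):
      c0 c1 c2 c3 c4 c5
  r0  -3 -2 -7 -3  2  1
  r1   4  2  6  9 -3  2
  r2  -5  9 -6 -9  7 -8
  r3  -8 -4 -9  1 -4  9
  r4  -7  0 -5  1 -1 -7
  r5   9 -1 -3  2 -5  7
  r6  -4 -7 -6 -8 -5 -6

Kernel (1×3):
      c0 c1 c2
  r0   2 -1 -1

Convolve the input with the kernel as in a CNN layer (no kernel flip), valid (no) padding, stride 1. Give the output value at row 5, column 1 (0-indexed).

The receptive field on the input at this output position is [-1 -3 2]. Elementwise product with the kernel and sum: -1·2 + -3·-1 + 2·-1.

-1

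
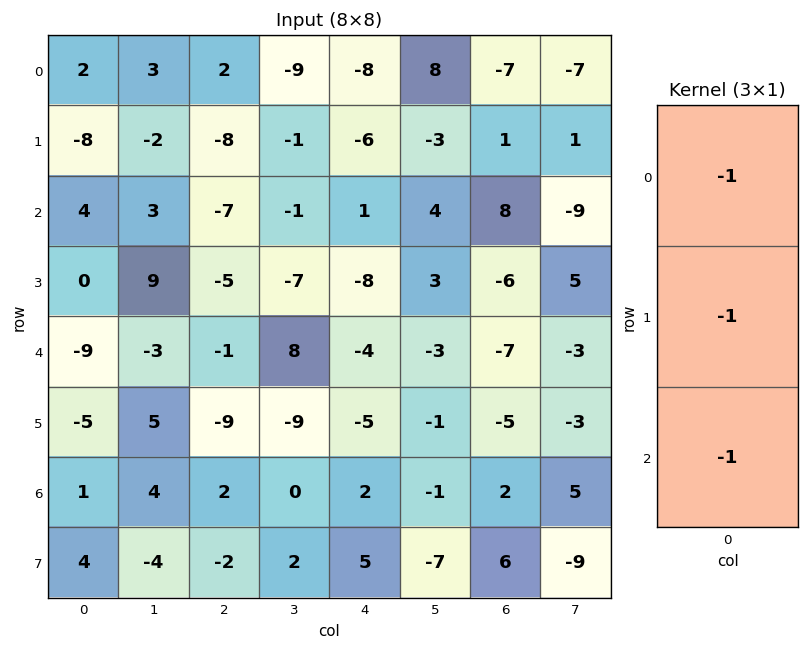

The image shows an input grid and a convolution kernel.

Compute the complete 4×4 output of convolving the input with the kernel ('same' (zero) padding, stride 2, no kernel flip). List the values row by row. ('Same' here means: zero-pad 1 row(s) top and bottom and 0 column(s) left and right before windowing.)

6 6 14 6
4 20 13 -3
14 15 17 18
0 9 -2 -3

Output[0,0]: The receptive field on the zero-padded input at this output position is [0 / 2 / -8]. Elementwise product with the kernel and sum: 0·-1 + 2·-1 + -8·-1.
Output[0,1]: The receptive field on the zero-padded input at this output position is [0 / 2 / -8]. Elementwise product with the kernel and sum: 0·-1 + 2·-1 + -8·-1.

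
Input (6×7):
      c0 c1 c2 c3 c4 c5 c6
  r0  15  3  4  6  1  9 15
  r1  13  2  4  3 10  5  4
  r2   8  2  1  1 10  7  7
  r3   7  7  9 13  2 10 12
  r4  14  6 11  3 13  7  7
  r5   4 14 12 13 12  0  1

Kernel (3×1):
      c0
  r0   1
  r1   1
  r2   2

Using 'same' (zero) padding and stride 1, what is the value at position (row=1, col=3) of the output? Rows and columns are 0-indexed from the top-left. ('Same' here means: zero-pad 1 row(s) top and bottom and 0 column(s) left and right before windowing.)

The receptive field on the zero-padded input at this output position is [6 / 3 / 1]. Elementwise product with the kernel and sum: 6·1 + 3·1 + 1·2.

11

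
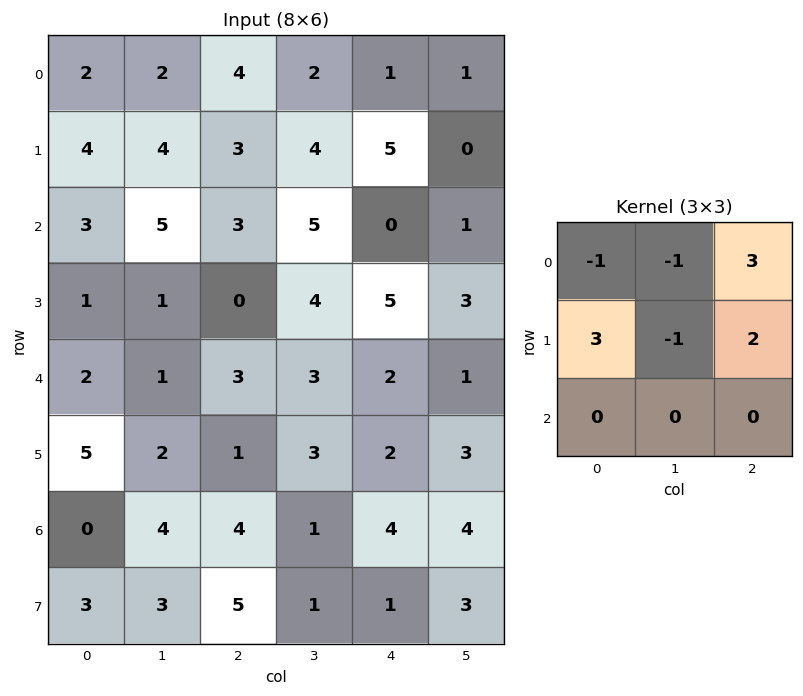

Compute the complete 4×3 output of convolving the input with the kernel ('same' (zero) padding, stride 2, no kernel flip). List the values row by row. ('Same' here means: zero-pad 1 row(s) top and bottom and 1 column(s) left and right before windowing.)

Output[0,0]: The receptive field on the zero-padded input at this output position is [0 0 0 / 0 2 2 / 0 4 4]. Elementwise product with the kernel and sum: 0·-1 + 0·-1 + 0·3 + 0·3 + 2·-1 + 2·2.

2 6 7
15 27 8
2 17 9
9 16 11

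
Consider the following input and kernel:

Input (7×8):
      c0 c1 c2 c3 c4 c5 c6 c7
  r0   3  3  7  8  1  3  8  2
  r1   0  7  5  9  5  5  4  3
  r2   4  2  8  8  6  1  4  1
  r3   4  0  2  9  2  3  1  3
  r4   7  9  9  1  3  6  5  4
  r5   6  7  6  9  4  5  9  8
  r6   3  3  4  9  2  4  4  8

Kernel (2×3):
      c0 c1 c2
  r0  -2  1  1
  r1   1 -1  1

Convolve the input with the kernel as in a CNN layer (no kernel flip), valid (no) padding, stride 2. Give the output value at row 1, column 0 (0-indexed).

The receptive field on the input at this output position is [4 2 8 / 4 0 2]. Elementwise product with the kernel and sum: 4·-2 + 2·1 + 8·1 + 4·1 + 0·-1 + 2·1.

8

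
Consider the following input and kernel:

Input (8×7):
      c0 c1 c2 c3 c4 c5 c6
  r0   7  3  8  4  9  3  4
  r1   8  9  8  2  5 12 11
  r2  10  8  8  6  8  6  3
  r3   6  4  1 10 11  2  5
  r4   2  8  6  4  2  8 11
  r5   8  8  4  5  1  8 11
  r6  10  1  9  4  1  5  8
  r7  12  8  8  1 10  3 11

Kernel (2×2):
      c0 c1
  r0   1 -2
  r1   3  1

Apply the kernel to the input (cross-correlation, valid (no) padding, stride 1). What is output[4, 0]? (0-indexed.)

18

The receptive field on the input at this output position is [2 8 / 8 8]. Elementwise product with the kernel and sum: 2·1 + 8·-2 + 8·3 + 8·1.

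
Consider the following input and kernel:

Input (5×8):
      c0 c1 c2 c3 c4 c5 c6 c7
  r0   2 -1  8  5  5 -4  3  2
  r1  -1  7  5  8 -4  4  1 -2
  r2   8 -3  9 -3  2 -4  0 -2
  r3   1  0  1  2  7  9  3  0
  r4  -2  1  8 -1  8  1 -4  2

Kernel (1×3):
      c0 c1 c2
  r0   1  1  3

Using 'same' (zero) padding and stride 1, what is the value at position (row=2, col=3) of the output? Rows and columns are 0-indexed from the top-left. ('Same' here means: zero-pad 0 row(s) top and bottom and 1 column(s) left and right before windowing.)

The receptive field on the zero-padded input at this output position is [9 -3 2]. Elementwise product with the kernel and sum: 9·1 + -3·1 + 2·3.

12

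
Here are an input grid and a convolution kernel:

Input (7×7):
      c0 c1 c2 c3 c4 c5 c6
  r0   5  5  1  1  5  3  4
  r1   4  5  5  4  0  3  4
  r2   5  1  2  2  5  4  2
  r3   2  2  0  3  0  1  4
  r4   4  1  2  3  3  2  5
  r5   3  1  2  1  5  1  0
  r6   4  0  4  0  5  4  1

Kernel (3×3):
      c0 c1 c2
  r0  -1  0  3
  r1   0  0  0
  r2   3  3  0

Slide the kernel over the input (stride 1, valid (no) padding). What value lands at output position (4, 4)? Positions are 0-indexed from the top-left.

39

The receptive field on the input at this output position is [3 2 5 / 5 1 0 / 5 4 1]. Elementwise product with the kernel and sum: 3·-1 + 5·3 + 5·3 + 4·3.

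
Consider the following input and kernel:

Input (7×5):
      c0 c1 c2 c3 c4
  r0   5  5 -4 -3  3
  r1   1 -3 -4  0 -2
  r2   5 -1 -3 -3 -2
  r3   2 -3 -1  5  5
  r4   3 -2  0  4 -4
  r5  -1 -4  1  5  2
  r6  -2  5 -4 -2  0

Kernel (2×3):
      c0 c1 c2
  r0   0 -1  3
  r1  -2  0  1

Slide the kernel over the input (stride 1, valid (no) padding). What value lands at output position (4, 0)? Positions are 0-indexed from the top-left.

5

The receptive field on the input at this output position is [3 -2 0 / -1 -4 1]. Elementwise product with the kernel and sum: -2·-1 + 0·3 + -1·-2 + 1·1.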